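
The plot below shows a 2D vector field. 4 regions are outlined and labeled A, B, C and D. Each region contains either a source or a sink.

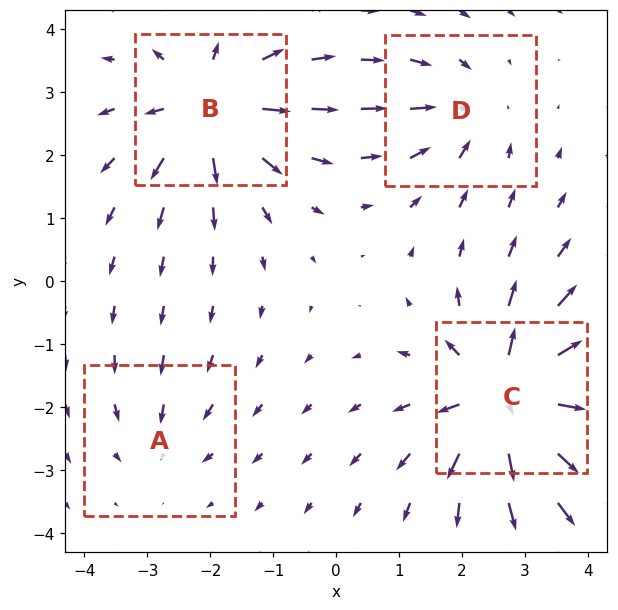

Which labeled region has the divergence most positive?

Divergence at each region's feature centre — A: about -2, B: about +6, C: about +8, D: about -4. Region C is most positive.

C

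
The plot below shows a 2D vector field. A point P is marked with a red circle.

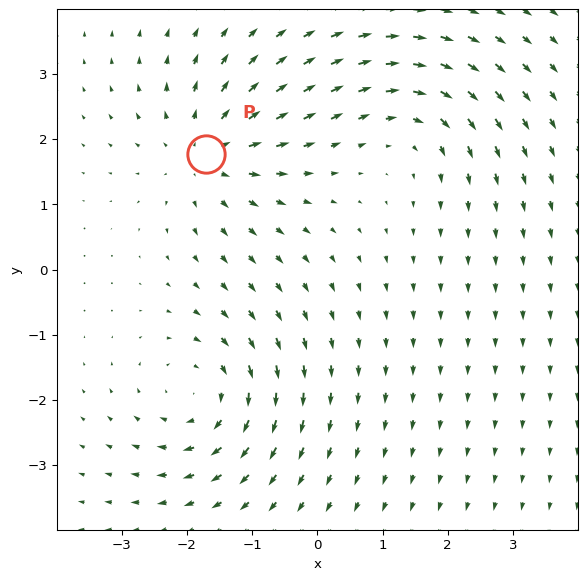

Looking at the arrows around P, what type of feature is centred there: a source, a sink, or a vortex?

source

At P (-1.7, 1.8) the arrows spread outward. Divergence about +4, curl ≈0 — positive divergence with near-zero curl is a source.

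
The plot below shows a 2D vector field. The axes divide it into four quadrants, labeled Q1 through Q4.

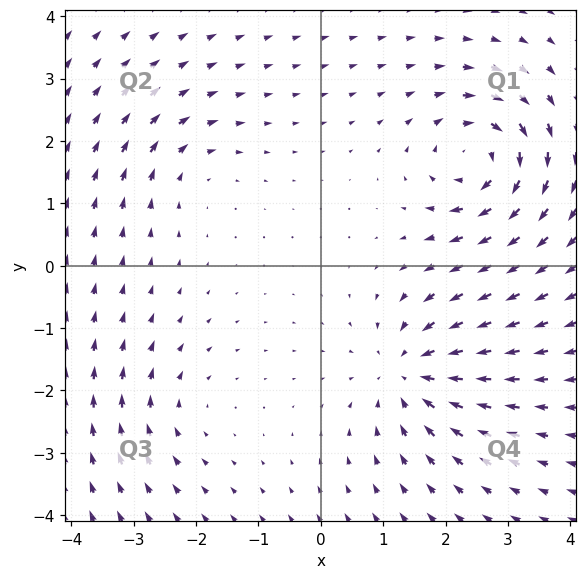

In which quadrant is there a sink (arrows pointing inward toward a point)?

Q4

The sink sits at approximately (1.4, -1.7), which lies in quadrant Q4. The divergence there is about -5, negative as expected for a sink.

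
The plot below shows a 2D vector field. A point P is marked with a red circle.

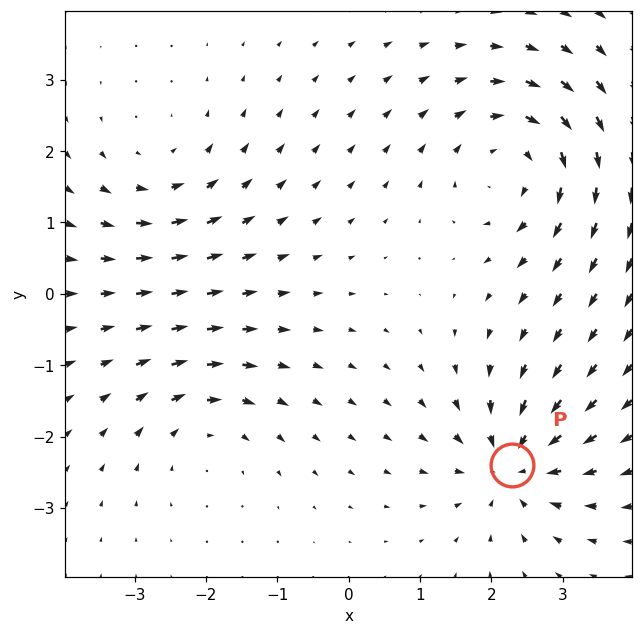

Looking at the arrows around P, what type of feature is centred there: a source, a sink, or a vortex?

sink

At P (2.3, -2.4) the arrows converge inward. Divergence about -5, curl ≈0 — negative divergence with near-zero curl is a sink.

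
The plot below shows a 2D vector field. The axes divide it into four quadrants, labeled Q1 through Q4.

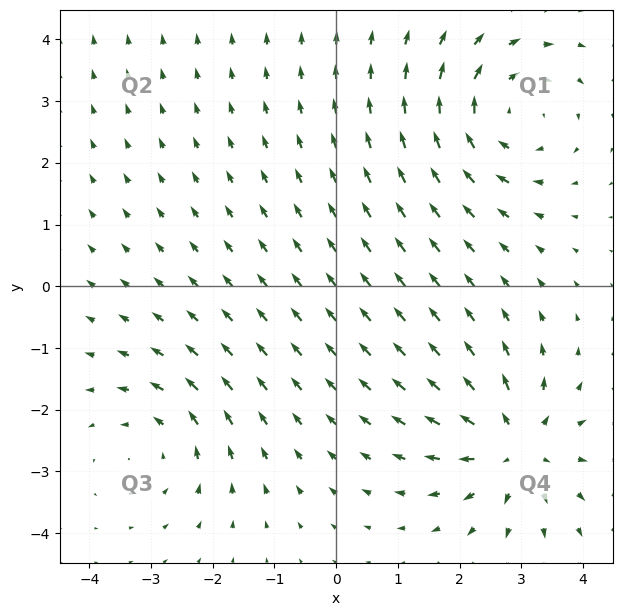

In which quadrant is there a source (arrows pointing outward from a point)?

The source sits at approximately (2.9, -2.6), which lies in quadrant Q4. The divergence there is about +5, positive as expected for a source.

Q4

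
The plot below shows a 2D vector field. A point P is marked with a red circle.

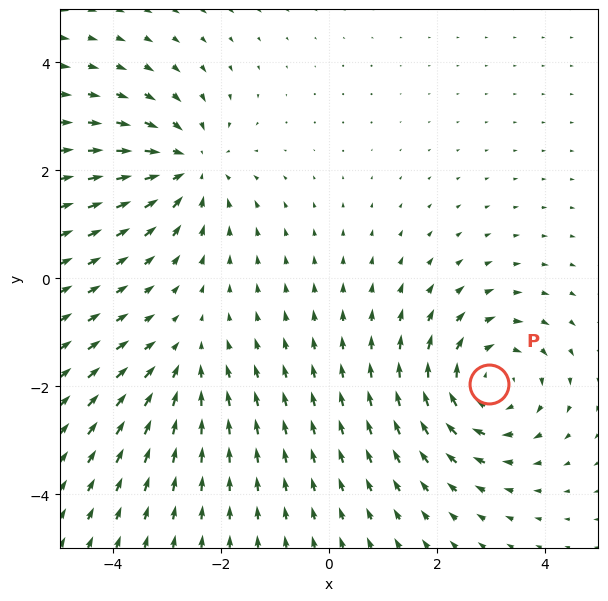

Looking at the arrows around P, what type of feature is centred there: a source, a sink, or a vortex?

vortex

At P (3.0, -2.0) the arrows circulate clockwise. Divergence ≈0, curl about -4 — near-zero divergence with nonzero curl is a vortex.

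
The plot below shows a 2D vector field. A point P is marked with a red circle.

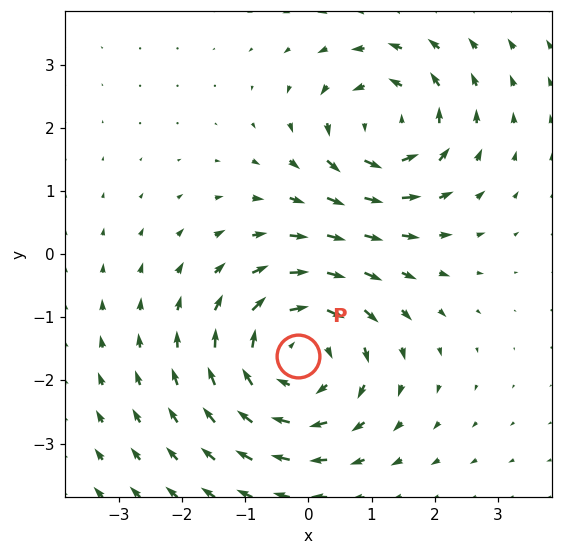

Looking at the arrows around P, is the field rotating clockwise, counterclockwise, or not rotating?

Near P at (-0.2, -1.6) the arrows circulate clockwise. The curl (z-component) there is about -3; negative curl means clockwise rotation.

clockwise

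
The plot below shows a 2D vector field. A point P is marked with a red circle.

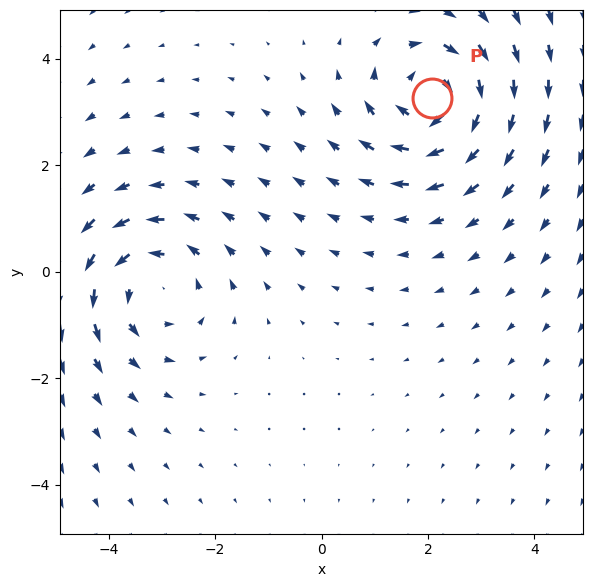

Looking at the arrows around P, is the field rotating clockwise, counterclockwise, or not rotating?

clockwise

Near P at (2.1, 3.3) the arrows circulate clockwise. The curl (z-component) there is about -4; negative curl means clockwise rotation.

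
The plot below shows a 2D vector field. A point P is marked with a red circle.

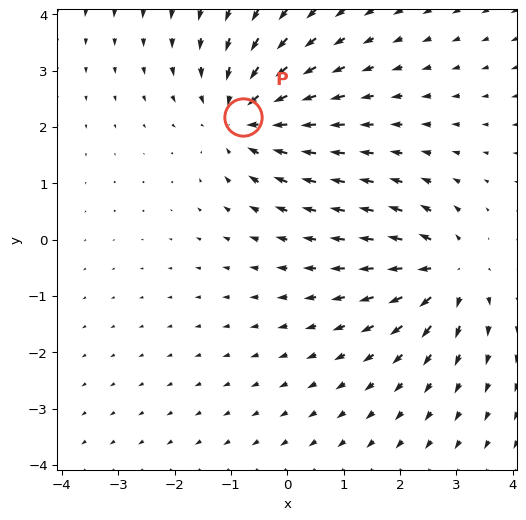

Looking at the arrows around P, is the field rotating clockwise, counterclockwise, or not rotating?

not rotating

Near P at (-0.8, 2.2) the arrows show no circulation. The curl there is ≈0.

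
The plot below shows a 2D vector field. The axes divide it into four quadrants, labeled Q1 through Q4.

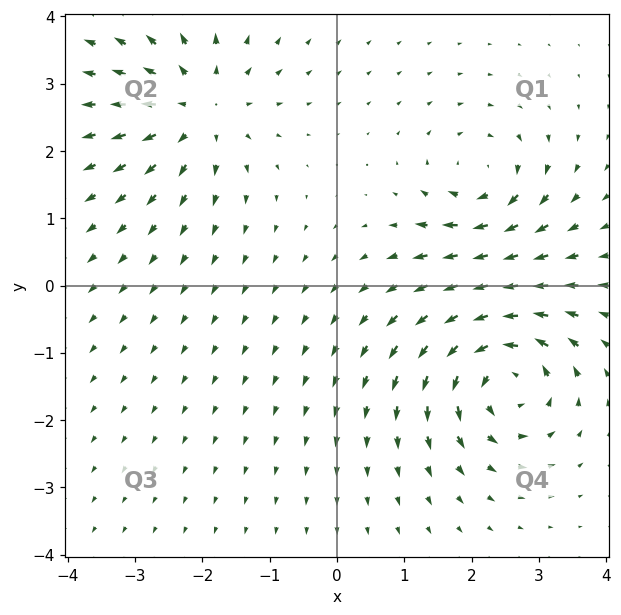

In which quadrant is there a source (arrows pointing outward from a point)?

The source sits at approximately (-2.1, 2.6), which lies in quadrant Q2. The divergence there is about +4, positive as expected for a source.

Q2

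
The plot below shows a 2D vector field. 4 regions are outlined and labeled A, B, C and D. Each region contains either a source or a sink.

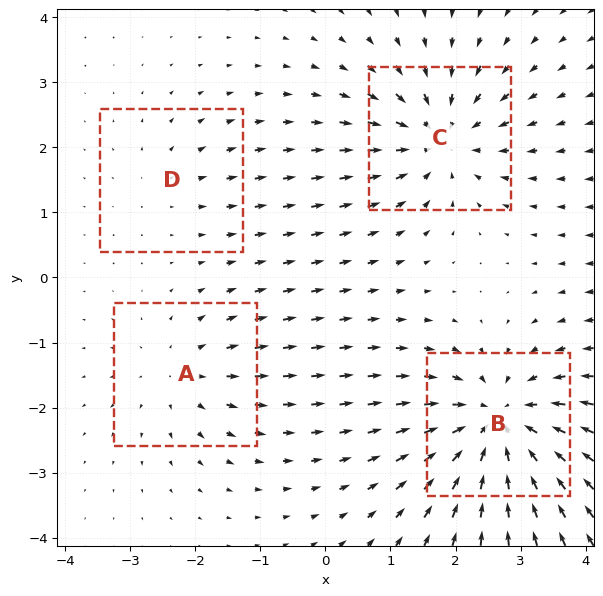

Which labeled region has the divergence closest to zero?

Divergence at each region's feature centre — A: about +3, B: about -7, C: about -5, D: about +2. Region D is closest to zero.

D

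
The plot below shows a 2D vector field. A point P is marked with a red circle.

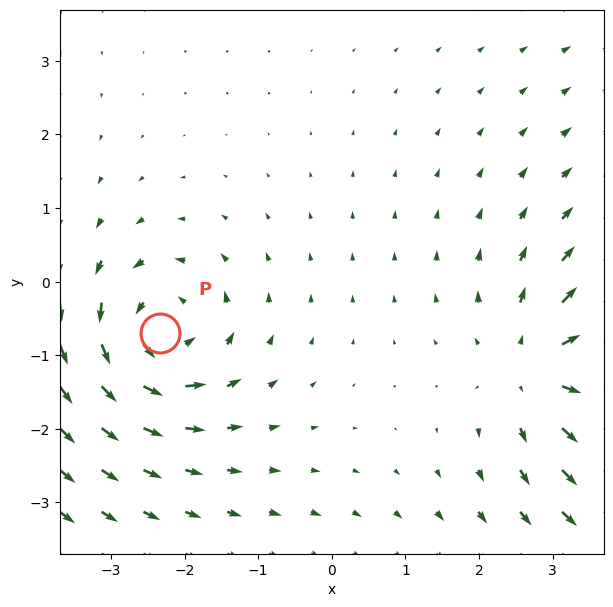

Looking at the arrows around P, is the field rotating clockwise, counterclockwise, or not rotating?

counterclockwise

Near P at (-2.3, -0.7) the arrows circulate counterclockwise. The curl (z-component) there is about +4; positive curl means counterclockwise rotation.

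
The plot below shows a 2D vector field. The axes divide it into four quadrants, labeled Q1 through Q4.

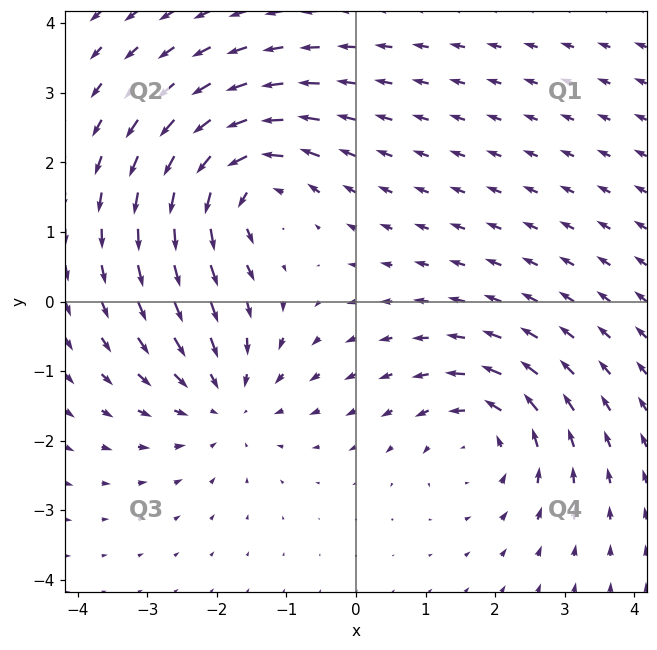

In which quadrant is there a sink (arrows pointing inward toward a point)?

Q3

The sink sits at approximately (-1.9, -1.4), which lies in quadrant Q3. The divergence there is about -3, negative as expected for a sink.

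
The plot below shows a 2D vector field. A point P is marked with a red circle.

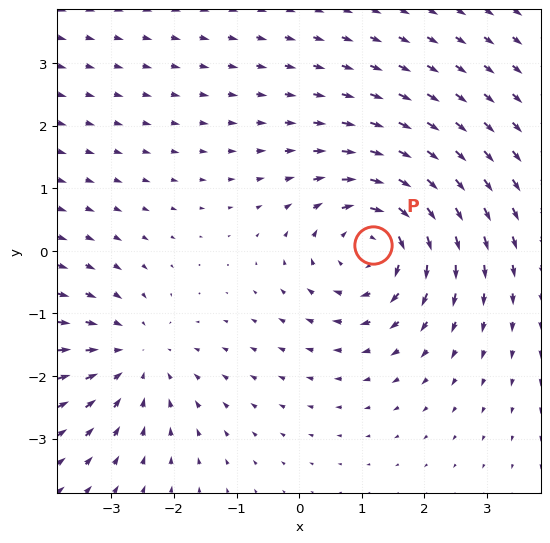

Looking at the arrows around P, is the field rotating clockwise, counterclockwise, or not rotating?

clockwise

Near P at (1.2, 0.1) the arrows circulate clockwise. The curl (z-component) there is about -4; negative curl means clockwise rotation.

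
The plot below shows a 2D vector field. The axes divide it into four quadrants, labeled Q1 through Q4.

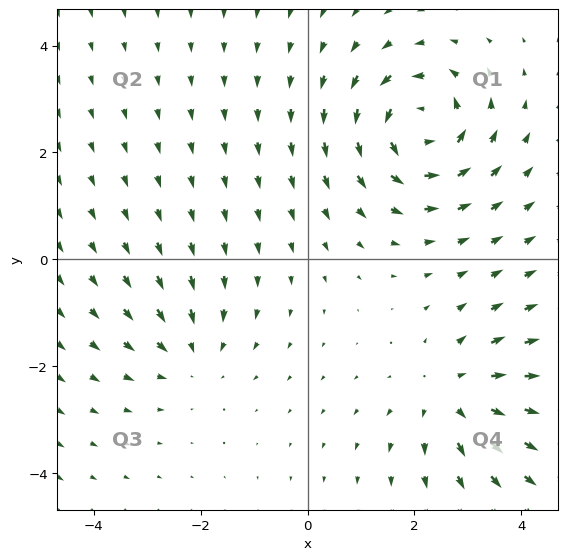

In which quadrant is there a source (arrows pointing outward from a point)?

The source sits at approximately (2.7, -2.5), which lies in quadrant Q4. The divergence there is about +3, positive as expected for a source.

Q4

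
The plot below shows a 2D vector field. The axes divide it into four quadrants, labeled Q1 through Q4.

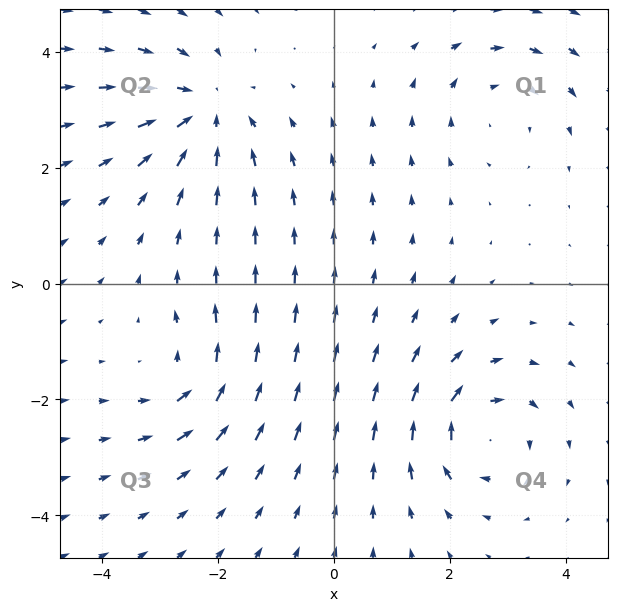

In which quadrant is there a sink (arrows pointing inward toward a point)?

The sink sits at approximately (-2.2, 3.0), which lies in quadrant Q2. The divergence there is about -5, negative as expected for a sink.

Q2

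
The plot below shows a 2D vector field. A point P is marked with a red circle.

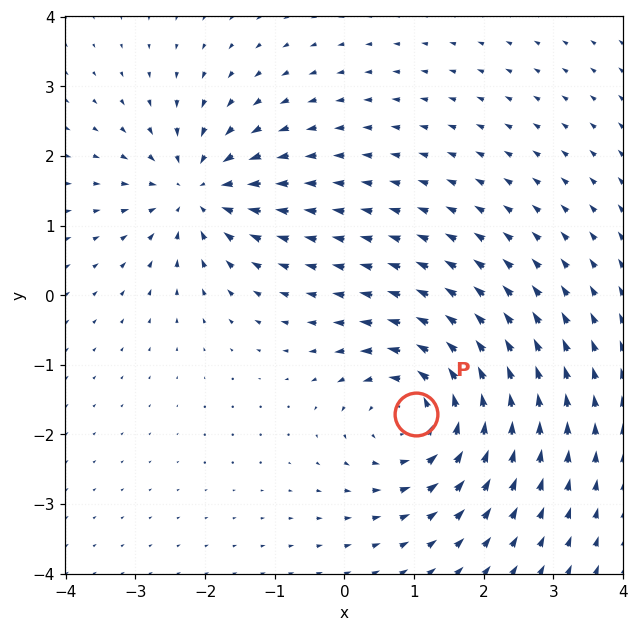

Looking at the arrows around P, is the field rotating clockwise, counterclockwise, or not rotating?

Near P at (1.0, -1.7) the arrows circulate counterclockwise. The curl (z-component) there is about +4; positive curl means counterclockwise rotation.

counterclockwise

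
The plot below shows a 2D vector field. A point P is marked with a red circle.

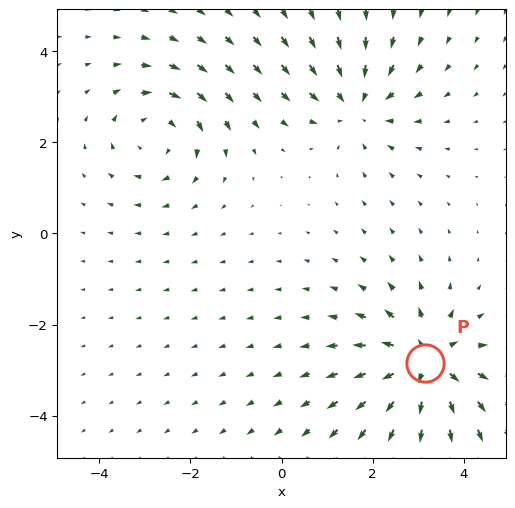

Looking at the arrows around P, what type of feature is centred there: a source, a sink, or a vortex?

At P (3.1, -2.8) the arrows spread outward. Divergence about +6, curl ≈0 — positive divergence with near-zero curl is a source.

source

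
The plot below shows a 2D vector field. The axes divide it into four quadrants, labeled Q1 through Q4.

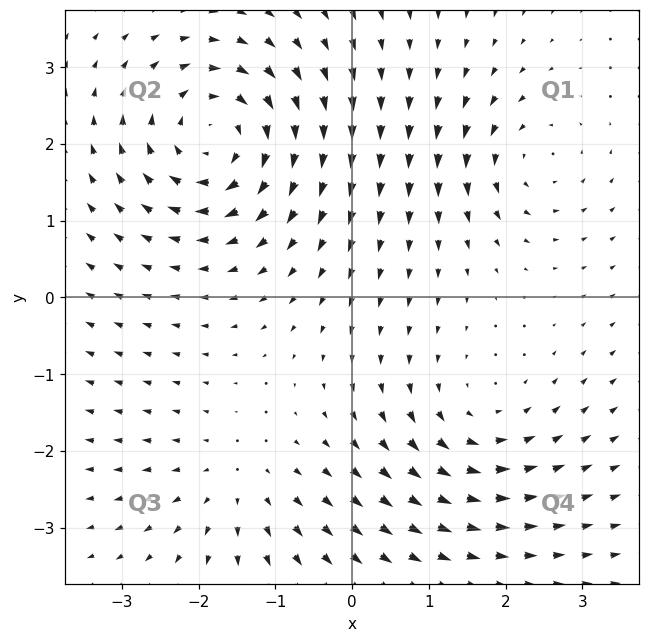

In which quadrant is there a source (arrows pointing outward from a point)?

Q3

The source sits at approximately (-1.5, -2.4), which lies in quadrant Q3. The divergence there is about +2, positive as expected for a source.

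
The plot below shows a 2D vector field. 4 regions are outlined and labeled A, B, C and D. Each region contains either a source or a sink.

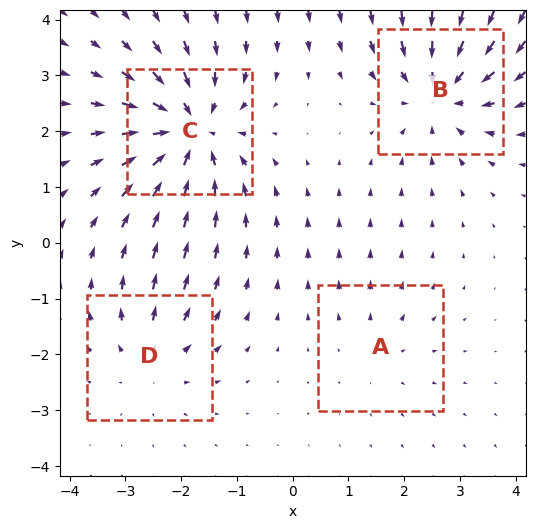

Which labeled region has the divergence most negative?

C

Divergence at each region's feature centre — A: about +2, B: about -6, C: about -7, D: about +4. Region C is most negative.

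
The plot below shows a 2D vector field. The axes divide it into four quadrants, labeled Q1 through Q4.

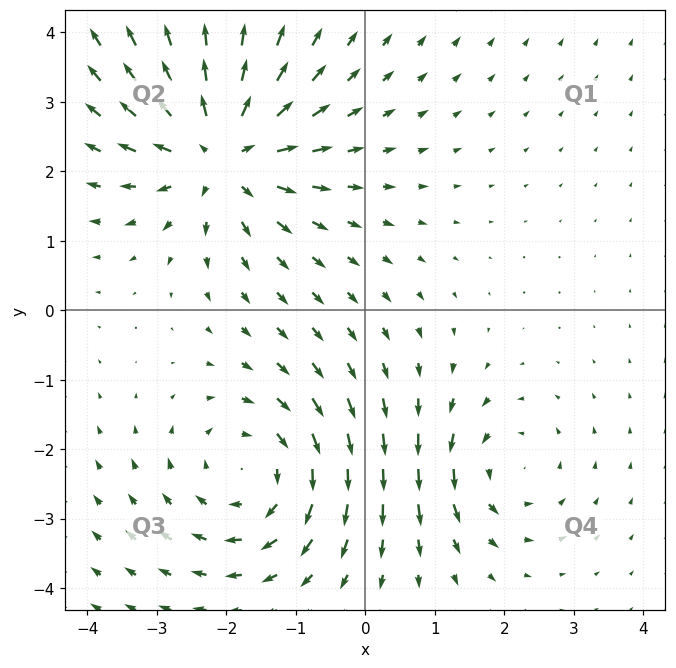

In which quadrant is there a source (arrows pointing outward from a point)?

The source sits at approximately (-2.1, 2.3), which lies in quadrant Q2. The divergence there is about +5, positive as expected for a source.

Q2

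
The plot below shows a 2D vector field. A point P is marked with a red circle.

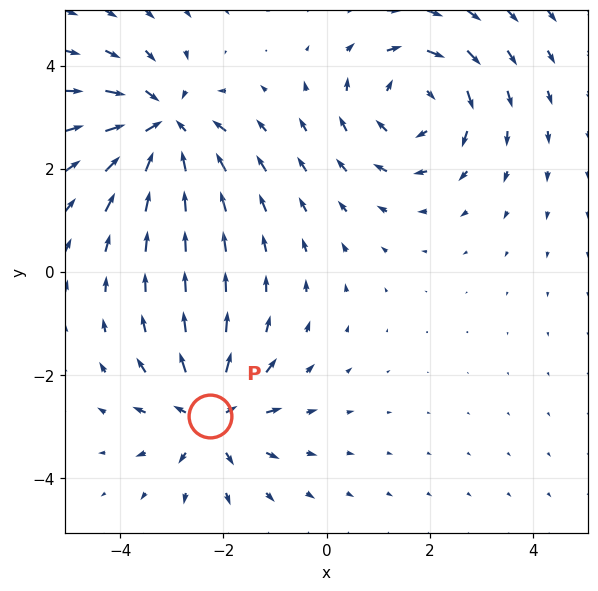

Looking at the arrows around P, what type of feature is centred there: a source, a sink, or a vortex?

source

At P (-2.3, -2.8) the arrows spread outward. Divergence about +5, curl ≈0 — positive divergence with near-zero curl is a source.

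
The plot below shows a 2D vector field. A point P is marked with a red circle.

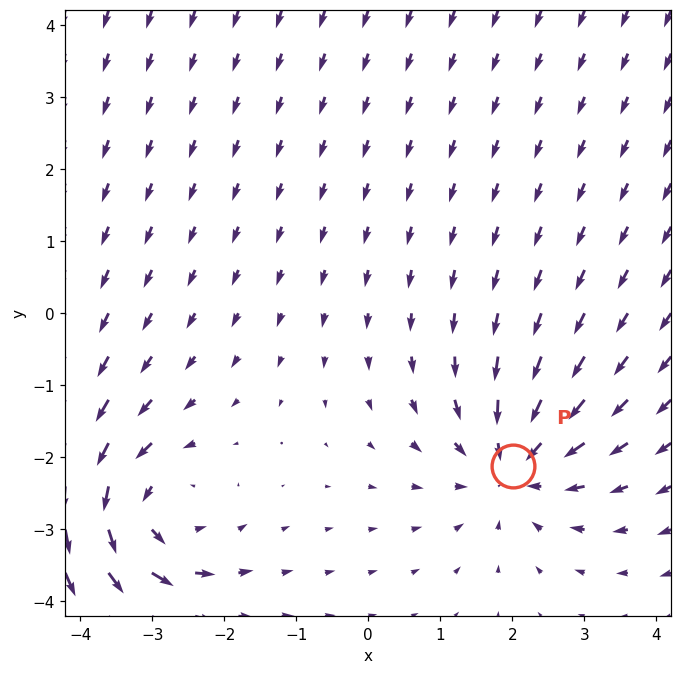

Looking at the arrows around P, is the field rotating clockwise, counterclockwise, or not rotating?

not rotating

Near P at (2.0, -2.1) the arrows show no circulation. The curl there is ≈0.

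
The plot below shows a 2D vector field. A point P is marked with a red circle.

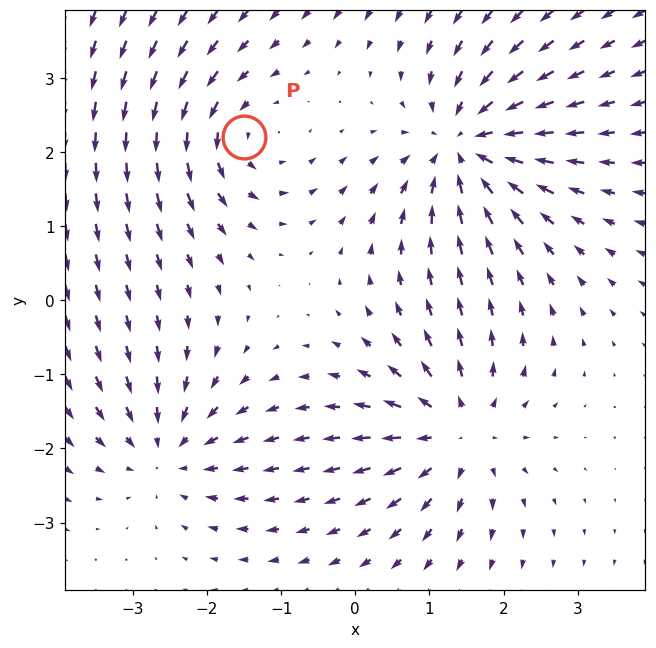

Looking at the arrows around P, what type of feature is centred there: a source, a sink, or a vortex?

At P (-1.5, 2.2) the arrows circulate counterclockwise. Divergence ≈0, curl about +3 — near-zero divergence with nonzero curl is a vortex.

vortex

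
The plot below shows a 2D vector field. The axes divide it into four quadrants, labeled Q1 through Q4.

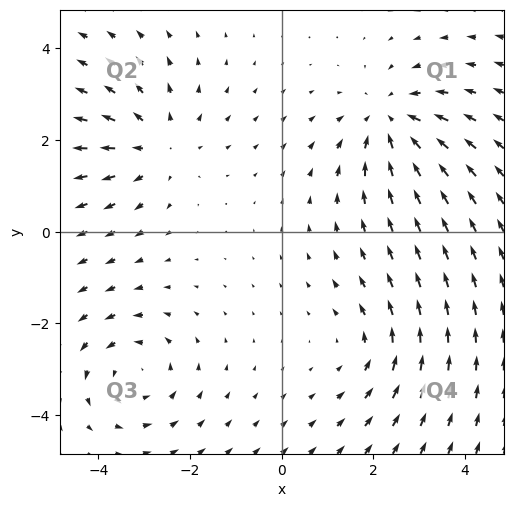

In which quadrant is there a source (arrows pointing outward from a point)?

The source sits at approximately (-2.7, 1.9), which lies in quadrant Q2. The divergence there is about +4, positive as expected for a source.

Q2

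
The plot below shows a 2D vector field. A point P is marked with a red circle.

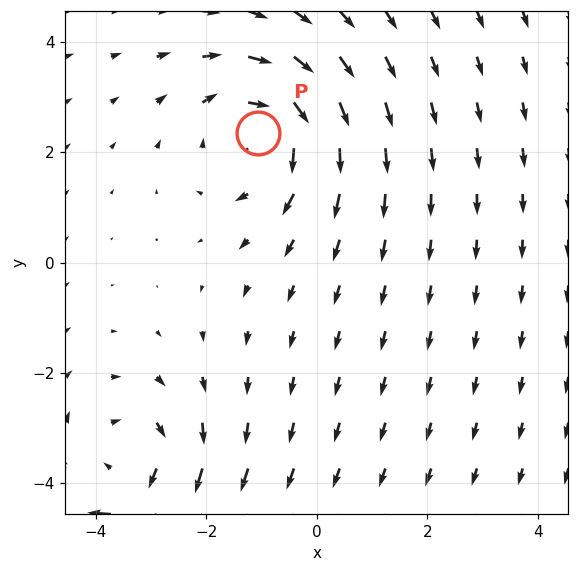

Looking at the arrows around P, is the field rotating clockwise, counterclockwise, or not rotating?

clockwise

Near P at (-1.1, 2.3) the arrows circulate clockwise. The curl (z-component) there is about -4; negative curl means clockwise rotation.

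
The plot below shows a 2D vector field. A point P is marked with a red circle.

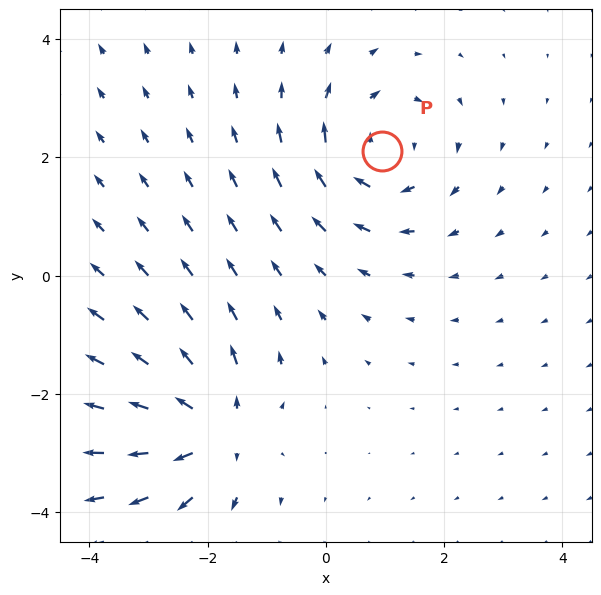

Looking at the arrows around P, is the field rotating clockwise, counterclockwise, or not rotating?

Near P at (1.0, 2.1) the arrows circulate clockwise. The curl (z-component) there is about -5; negative curl means clockwise rotation.

clockwise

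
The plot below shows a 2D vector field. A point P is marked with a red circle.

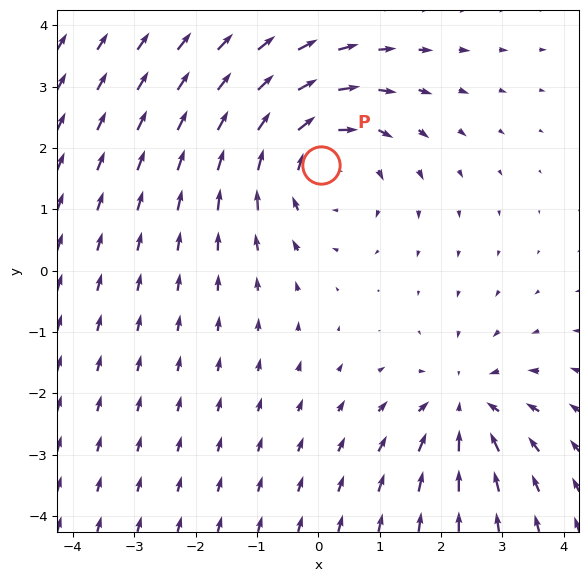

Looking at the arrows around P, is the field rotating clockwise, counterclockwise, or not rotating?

clockwise

Near P at (0.0, 1.7) the arrows circulate clockwise. The curl (z-component) there is about -3; negative curl means clockwise rotation.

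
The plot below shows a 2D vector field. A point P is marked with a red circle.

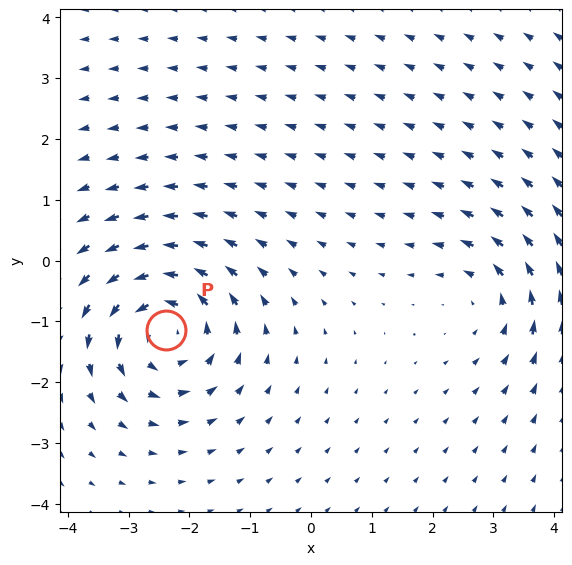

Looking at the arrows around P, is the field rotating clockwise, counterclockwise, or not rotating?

counterclockwise

Near P at (-2.4, -1.1) the arrows circulate counterclockwise. The curl (z-component) there is about +5; positive curl means counterclockwise rotation.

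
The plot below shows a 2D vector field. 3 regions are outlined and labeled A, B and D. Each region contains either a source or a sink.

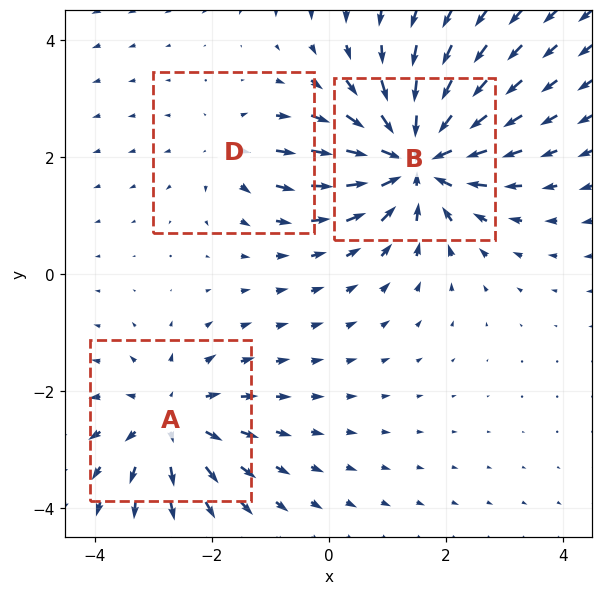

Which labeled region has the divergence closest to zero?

D

Divergence at each region's feature centre — A: about +4, B: about -6, D: about +2. Region D is closest to zero.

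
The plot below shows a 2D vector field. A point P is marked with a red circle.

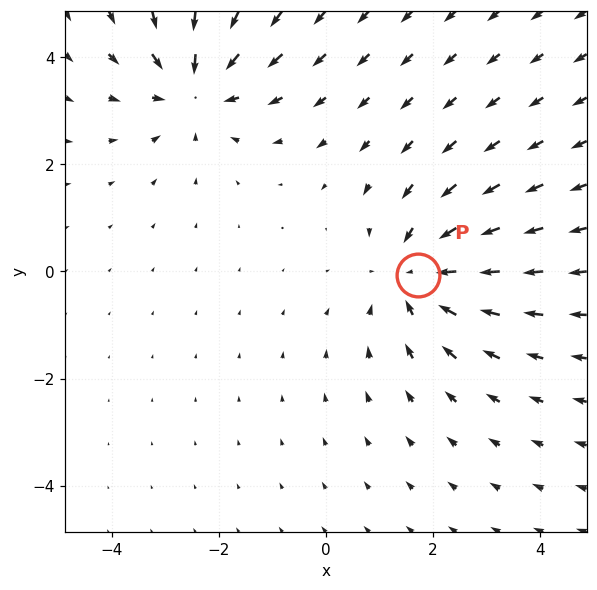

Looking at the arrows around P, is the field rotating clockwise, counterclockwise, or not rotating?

not rotating

Near P at (1.7, -0.1) the arrows show no circulation. The curl there is ≈0.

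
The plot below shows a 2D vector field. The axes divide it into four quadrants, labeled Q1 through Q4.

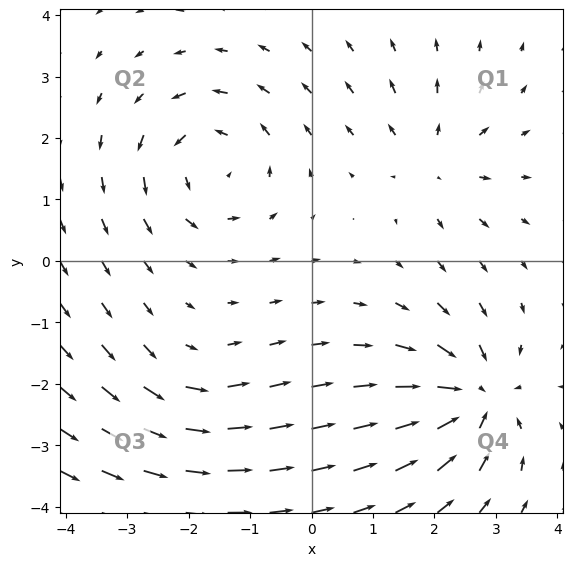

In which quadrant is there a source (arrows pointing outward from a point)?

Q1

The source sits at approximately (2.0, 1.6), which lies in quadrant Q1. The divergence there is about +3, positive as expected for a source.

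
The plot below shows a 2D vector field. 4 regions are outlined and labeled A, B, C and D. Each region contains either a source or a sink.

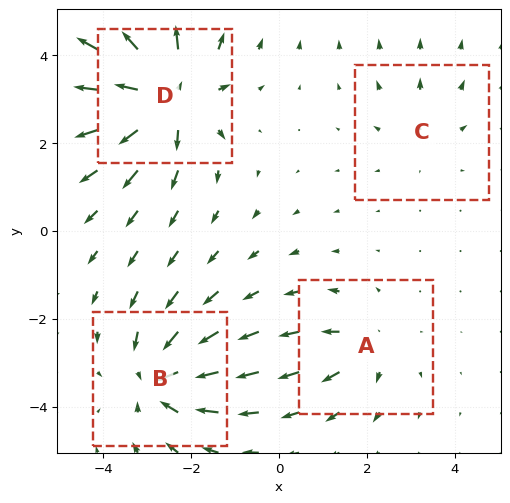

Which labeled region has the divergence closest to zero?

Divergence at each region's feature centre — A: about +3, B: about -5, C: about +2, D: about +7. Region C is closest to zero.

C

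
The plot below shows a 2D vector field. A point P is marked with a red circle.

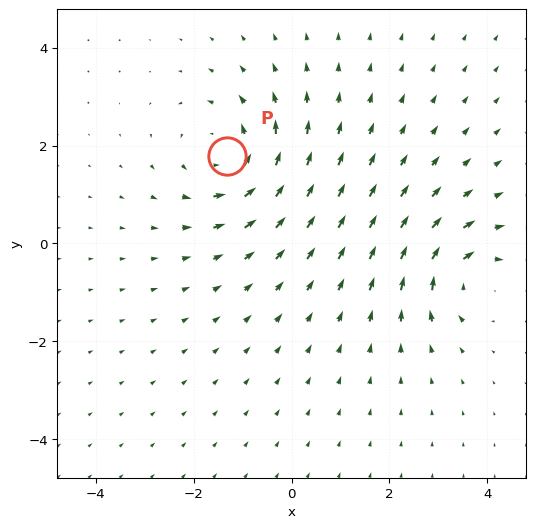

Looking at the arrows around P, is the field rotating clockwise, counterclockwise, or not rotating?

counterclockwise

Near P at (-1.3, 1.8) the arrows circulate counterclockwise. The curl (z-component) there is about +3; positive curl means counterclockwise rotation.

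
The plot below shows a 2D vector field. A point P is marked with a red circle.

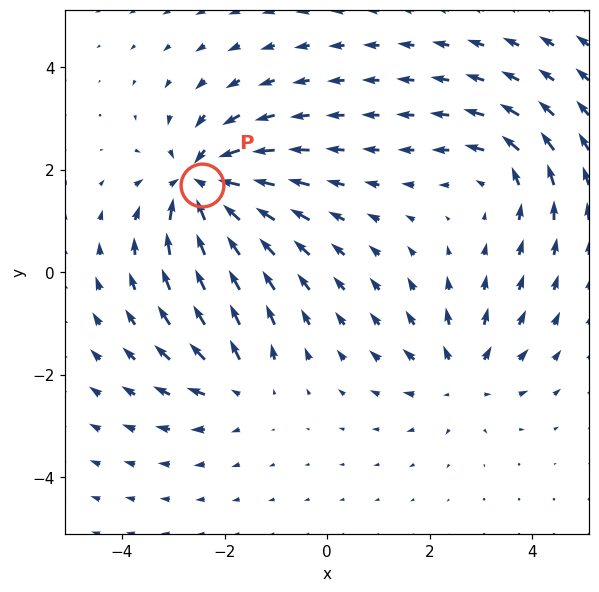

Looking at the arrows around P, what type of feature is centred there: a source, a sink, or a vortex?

At P (-2.4, 1.7) the arrows converge inward. Divergence about -6, curl ≈0 — negative divergence with near-zero curl is a sink.

sink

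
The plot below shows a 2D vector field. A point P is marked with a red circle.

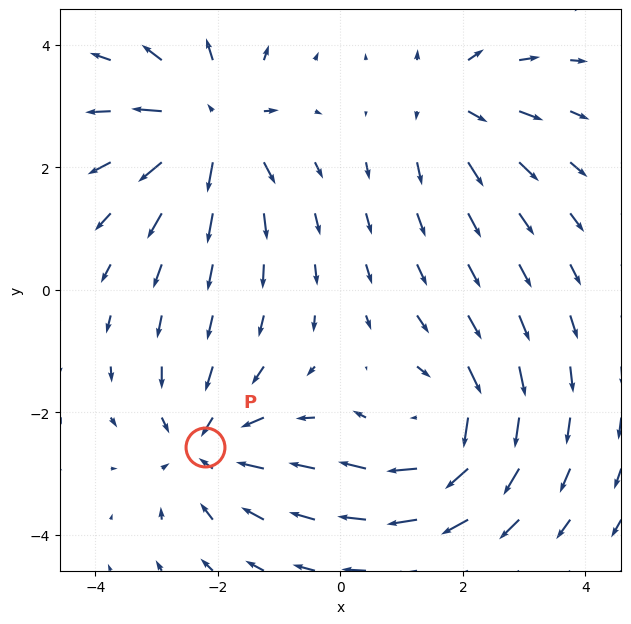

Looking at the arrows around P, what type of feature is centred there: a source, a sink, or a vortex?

sink

At P (-2.2, -2.6) the arrows converge inward. Divergence about -5, curl ≈0 — negative divergence with near-zero curl is a sink.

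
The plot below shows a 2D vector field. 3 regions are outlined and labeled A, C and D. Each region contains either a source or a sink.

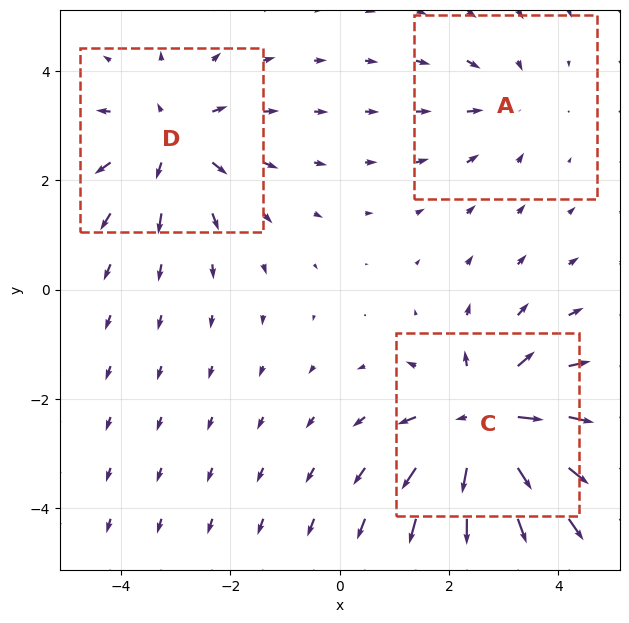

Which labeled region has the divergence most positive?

C

Divergence at each region's feature centre — A: about -2, C: about +5, D: about +3. Region C is most positive.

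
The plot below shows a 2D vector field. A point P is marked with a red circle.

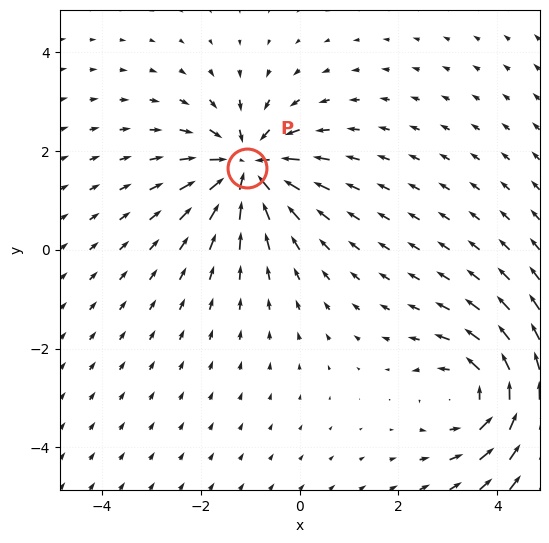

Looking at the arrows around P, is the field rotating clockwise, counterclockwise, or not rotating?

not rotating

Near P at (-1.1, 1.7) the arrows show no circulation. The curl there is ≈0.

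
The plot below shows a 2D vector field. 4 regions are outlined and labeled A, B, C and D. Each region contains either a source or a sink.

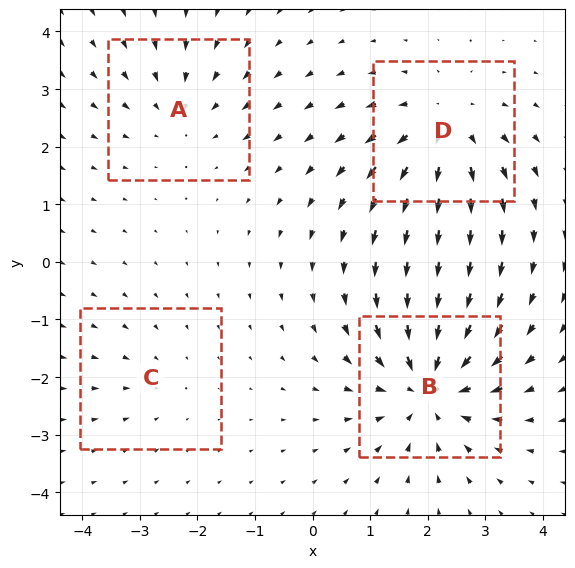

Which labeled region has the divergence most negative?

Divergence at each region's feature centre — A: about -3, B: about -6, C: about -2, D: about +5. Region B is most negative.

B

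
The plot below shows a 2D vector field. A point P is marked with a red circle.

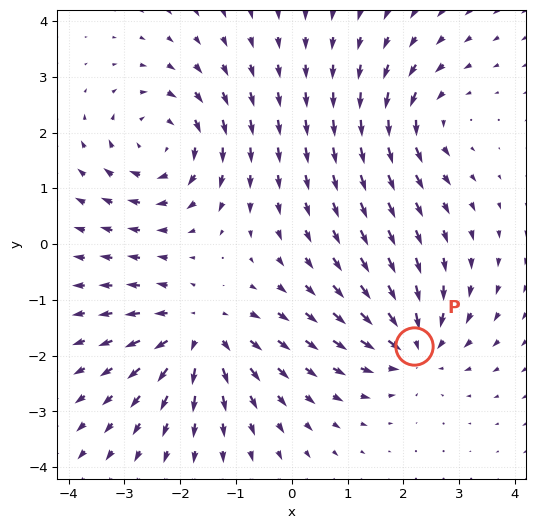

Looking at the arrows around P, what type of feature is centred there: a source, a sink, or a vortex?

At P (2.2, -1.8) the arrows converge inward. Divergence about -5, curl ≈0 — negative divergence with near-zero curl is a sink.

sink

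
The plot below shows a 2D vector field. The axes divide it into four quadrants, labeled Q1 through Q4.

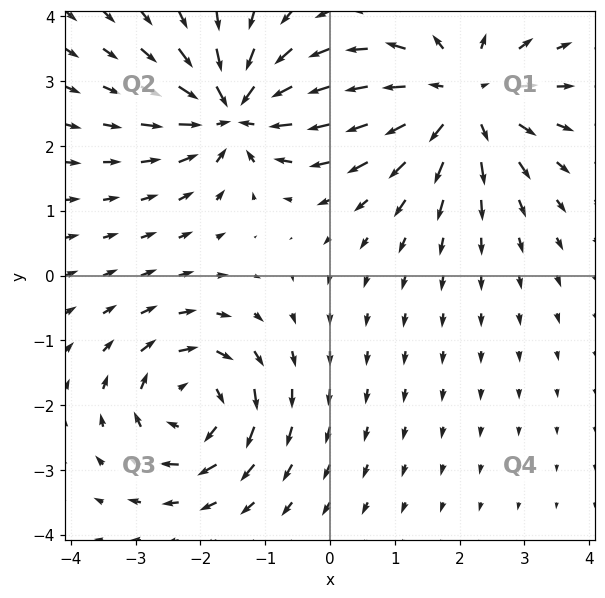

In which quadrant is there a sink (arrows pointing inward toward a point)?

Q2

The sink sits at approximately (-1.5, 2.5), which lies in quadrant Q2. The divergence there is about -6, negative as expected for a sink.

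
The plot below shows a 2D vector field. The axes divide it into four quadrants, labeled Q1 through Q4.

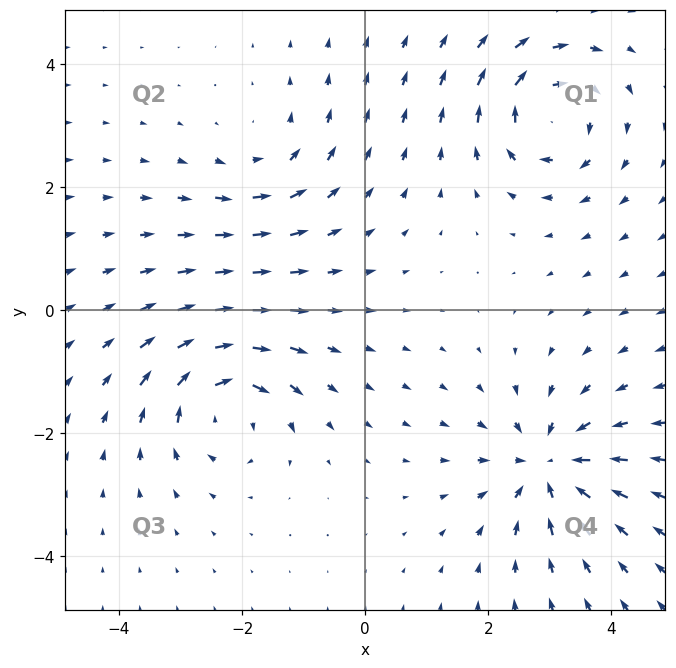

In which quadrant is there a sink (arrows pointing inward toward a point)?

The sink sits at approximately (3.0, -2.5), which lies in quadrant Q4. The divergence there is about -6, negative as expected for a sink.

Q4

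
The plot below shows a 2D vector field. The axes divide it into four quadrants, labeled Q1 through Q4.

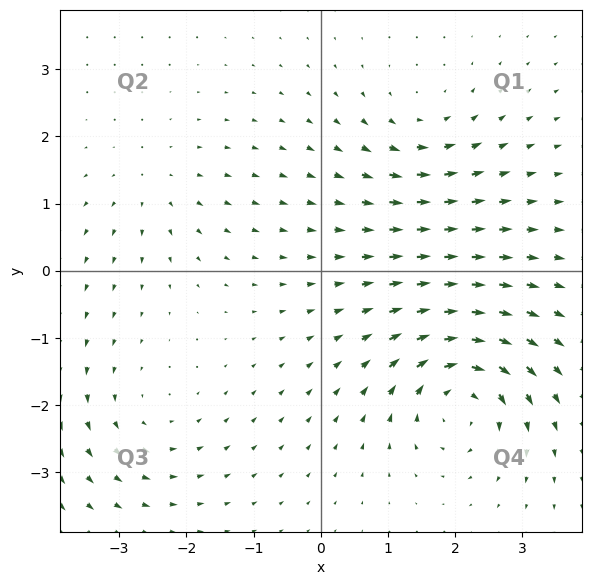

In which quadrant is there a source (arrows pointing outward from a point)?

The source sits at approximately (-2.5, 1.3), which lies in quadrant Q2. The divergence there is about +3, positive as expected for a source.

Q2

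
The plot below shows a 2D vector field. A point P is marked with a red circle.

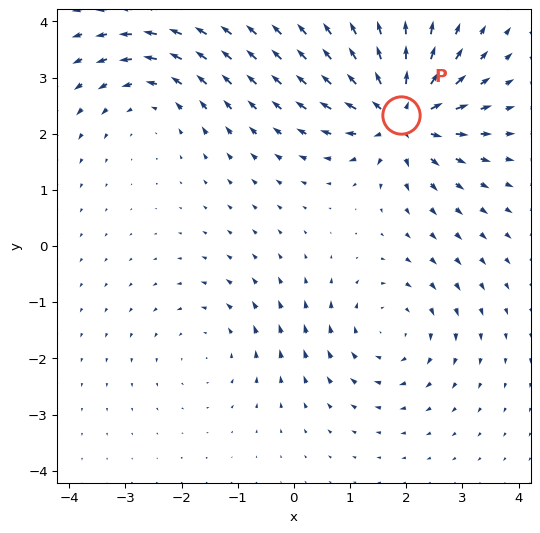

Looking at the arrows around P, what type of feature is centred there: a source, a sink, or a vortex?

At P (1.9, 2.3) the arrows spread outward. Divergence about +7, curl ≈0 — positive divergence with near-zero curl is a source.

source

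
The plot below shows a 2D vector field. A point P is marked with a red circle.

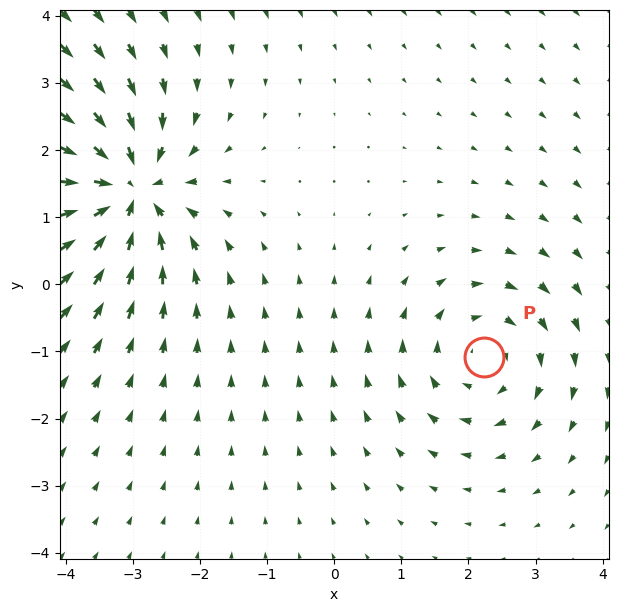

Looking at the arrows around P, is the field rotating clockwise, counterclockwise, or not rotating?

clockwise

Near P at (2.2, -1.1) the arrows circulate clockwise. The curl (z-component) there is about -3; negative curl means clockwise rotation.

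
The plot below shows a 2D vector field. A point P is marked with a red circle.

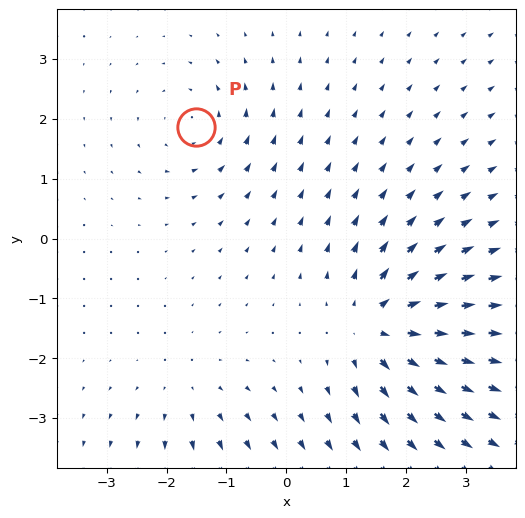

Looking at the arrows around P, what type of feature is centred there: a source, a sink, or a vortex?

At P (-1.5, 1.9) the arrows circulate counterclockwise. Divergence ≈0, curl about +3 — near-zero divergence with nonzero curl is a vortex.

vortex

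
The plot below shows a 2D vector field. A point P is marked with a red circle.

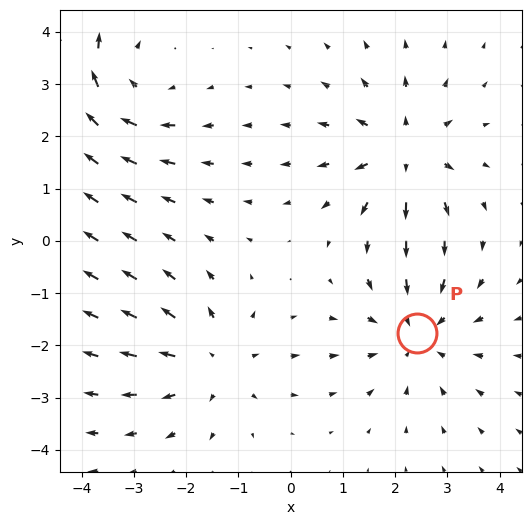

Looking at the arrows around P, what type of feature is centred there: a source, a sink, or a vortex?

sink

At P (2.4, -1.8) the arrows converge inward. Divergence about -3, curl ≈0 — negative divergence with near-zero curl is a sink.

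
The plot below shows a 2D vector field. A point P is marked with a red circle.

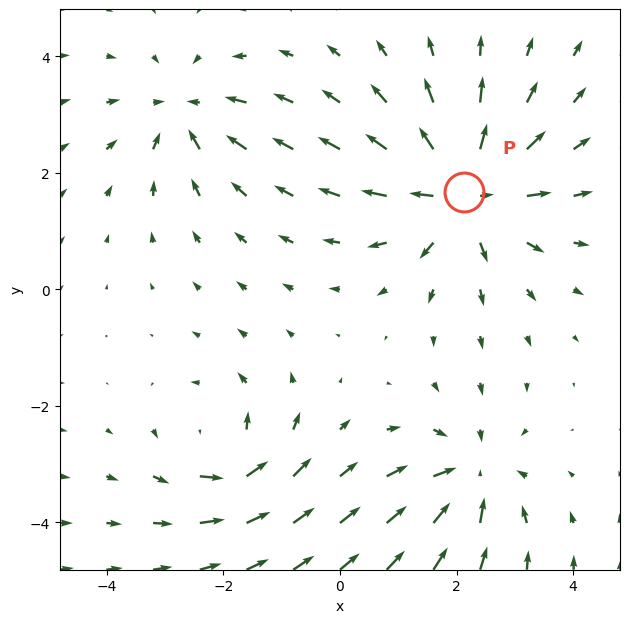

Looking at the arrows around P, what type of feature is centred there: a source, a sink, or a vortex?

At P (2.1, 1.7) the arrows spread outward. Divergence about +6, curl ≈0 — positive divergence with near-zero curl is a source.

source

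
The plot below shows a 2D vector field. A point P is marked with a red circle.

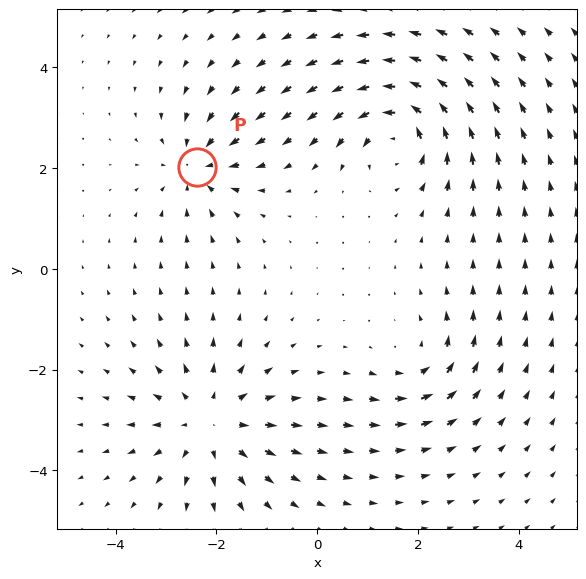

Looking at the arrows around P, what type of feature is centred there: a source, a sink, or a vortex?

At P (-2.4, 2.0) the arrows converge inward. Divergence about -4, curl ≈0 — negative divergence with near-zero curl is a sink.

sink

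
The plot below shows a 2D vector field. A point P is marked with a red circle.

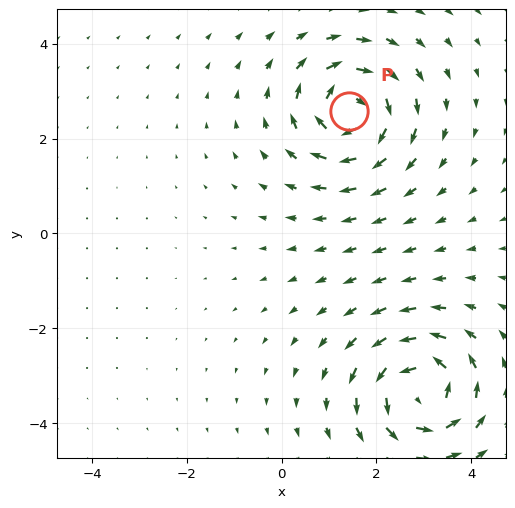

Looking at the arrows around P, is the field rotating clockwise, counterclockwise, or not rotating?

Near P at (1.4, 2.6) the arrows circulate clockwise. The curl (z-component) there is about -7; negative curl means clockwise rotation.

clockwise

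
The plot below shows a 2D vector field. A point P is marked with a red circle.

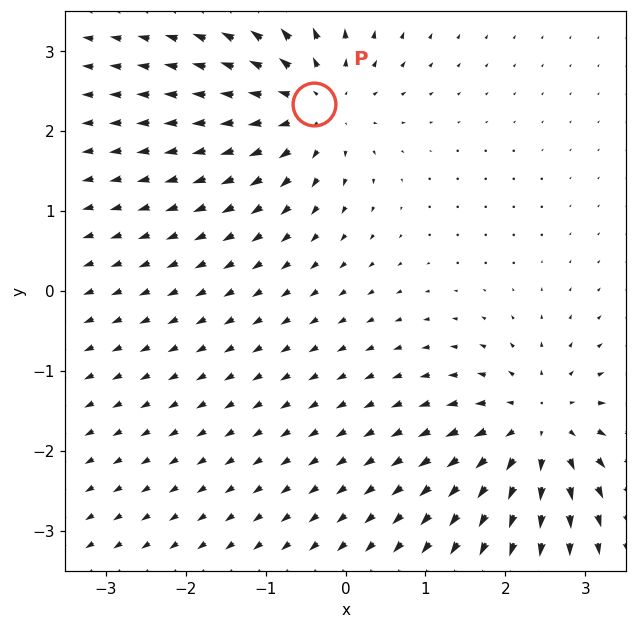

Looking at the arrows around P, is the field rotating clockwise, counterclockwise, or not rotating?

Near P at (-0.4, 2.3) the arrows show no circulation. The curl there is ≈0.

not rotating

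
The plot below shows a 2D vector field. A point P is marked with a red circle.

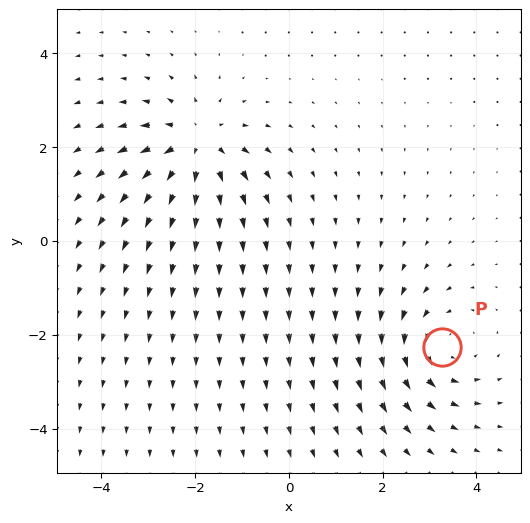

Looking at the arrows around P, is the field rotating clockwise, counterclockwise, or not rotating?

counterclockwise

Near P at (3.3, -2.3) the arrows circulate counterclockwise. The curl (z-component) there is about +4; positive curl means counterclockwise rotation.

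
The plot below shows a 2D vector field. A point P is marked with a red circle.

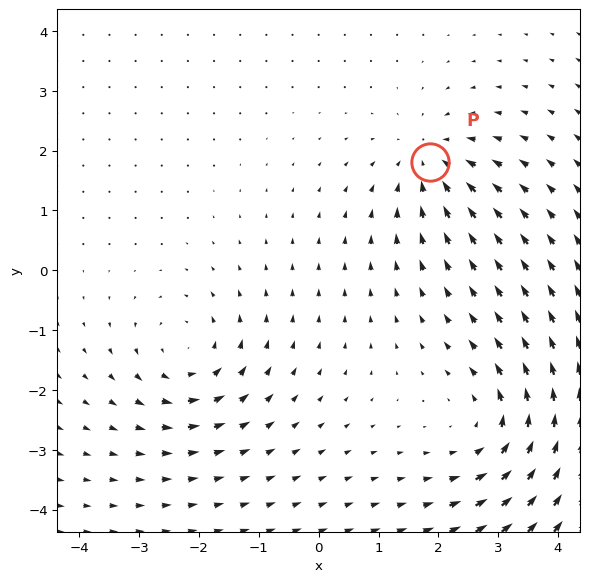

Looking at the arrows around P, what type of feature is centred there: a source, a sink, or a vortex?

sink

At P (1.9, 1.8) the arrows converge inward. Divergence about -4, curl ≈0 — negative divergence with near-zero curl is a sink.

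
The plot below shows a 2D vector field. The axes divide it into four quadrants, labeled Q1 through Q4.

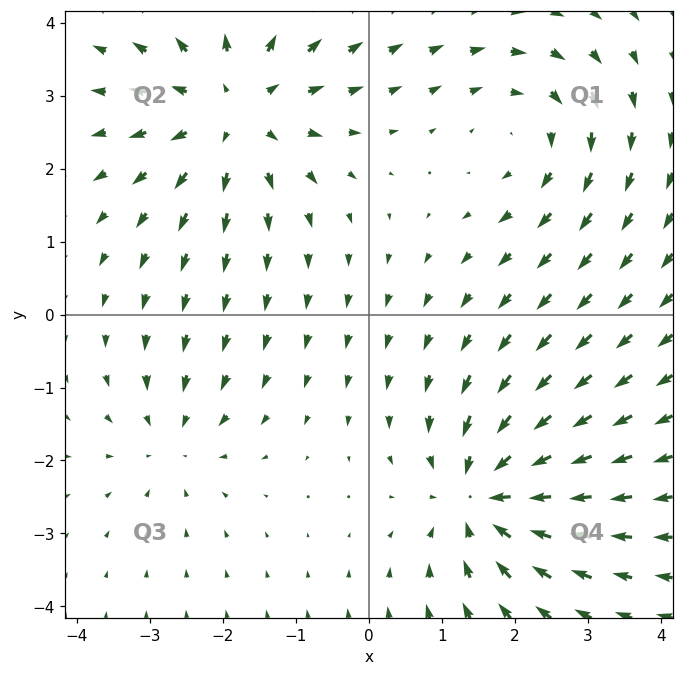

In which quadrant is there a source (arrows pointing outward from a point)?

Q2

The source sits at approximately (-1.8, 2.8), which lies in quadrant Q2. The divergence there is about +4, positive as expected for a source.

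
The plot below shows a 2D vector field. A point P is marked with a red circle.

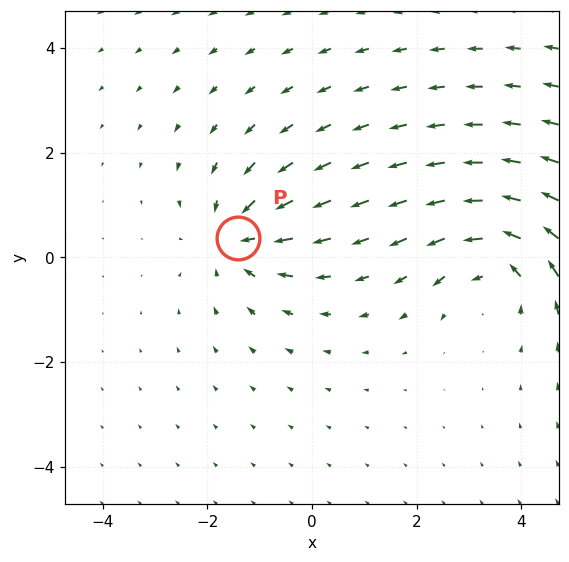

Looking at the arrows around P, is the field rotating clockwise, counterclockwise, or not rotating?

Near P at (-1.4, 0.4) the arrows show no circulation. The curl there is ≈0.

not rotating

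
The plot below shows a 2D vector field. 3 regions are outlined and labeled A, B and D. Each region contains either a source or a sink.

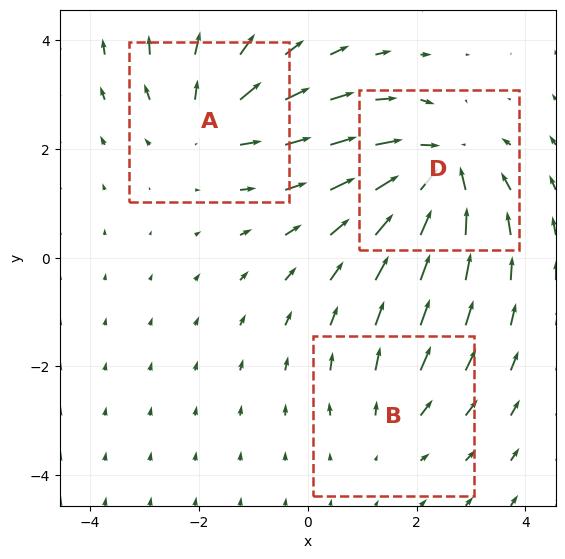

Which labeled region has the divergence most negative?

Divergence at each region's feature centre — A: about +3, B: about +2, D: about -4. Region D is most negative.

D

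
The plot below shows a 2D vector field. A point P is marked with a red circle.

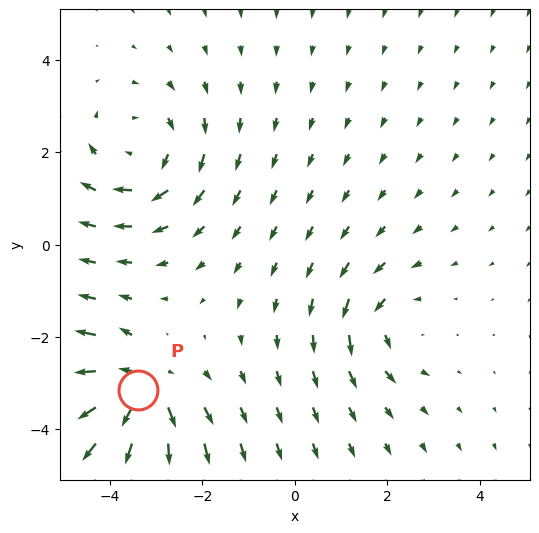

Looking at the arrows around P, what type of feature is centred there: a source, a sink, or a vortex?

At P (-3.4, -3.1) the arrows spread outward. Divergence about +5, curl ≈0 — positive divergence with near-zero curl is a source.

source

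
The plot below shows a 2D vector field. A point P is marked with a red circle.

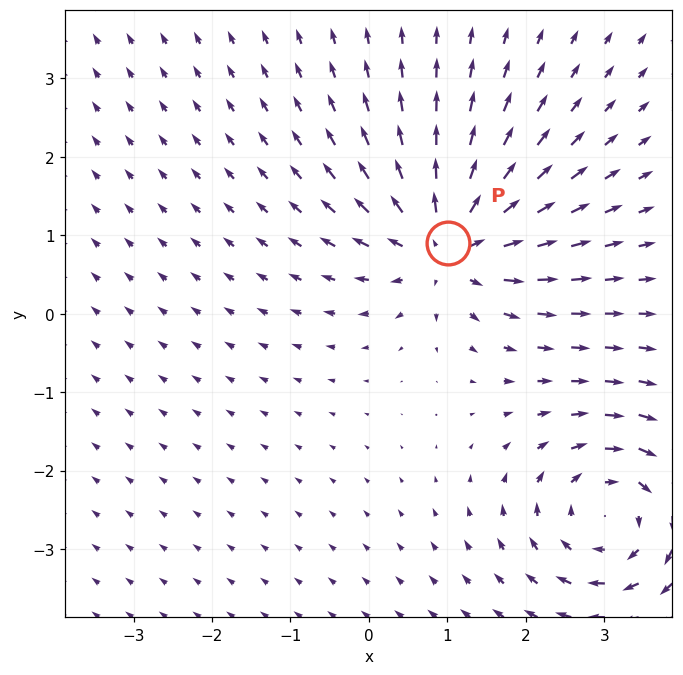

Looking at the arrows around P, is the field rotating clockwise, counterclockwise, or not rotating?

Near P at (1.0, 0.9) the arrows show no circulation. The curl there is ≈0.

not rotating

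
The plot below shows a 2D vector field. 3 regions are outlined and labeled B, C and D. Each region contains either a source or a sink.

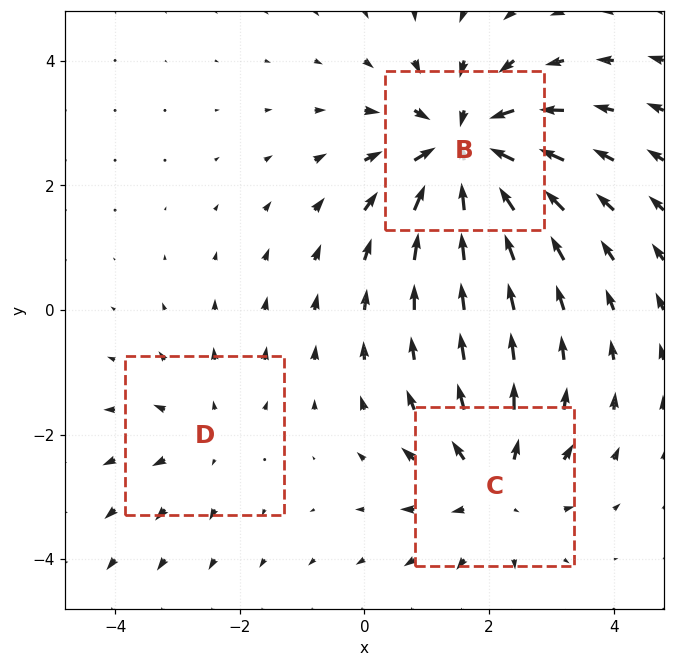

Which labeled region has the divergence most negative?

B

Divergence at each region's feature centre — B: about -5, C: about +3, D: about +2. Region B is most negative.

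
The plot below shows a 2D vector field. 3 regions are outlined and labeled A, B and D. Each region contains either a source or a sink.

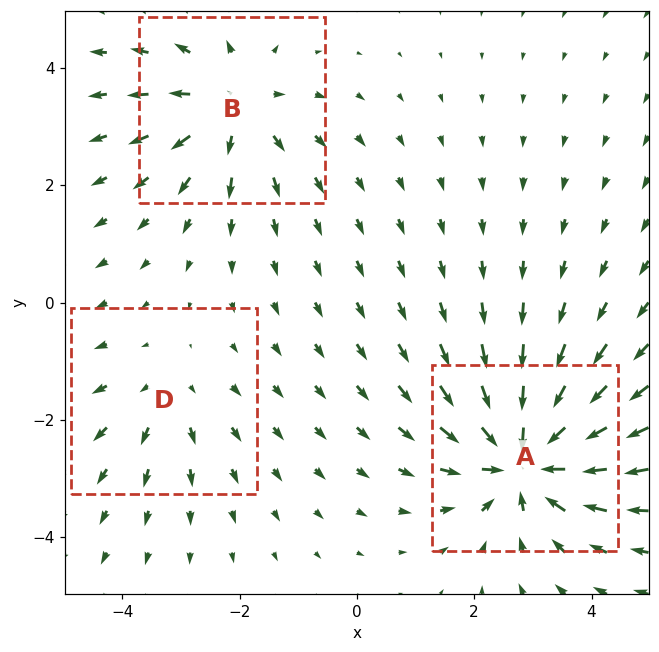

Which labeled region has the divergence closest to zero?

Divergence at each region's feature centre — A: about -5, B: about +4, D: about +2. Region D is closest to zero.

D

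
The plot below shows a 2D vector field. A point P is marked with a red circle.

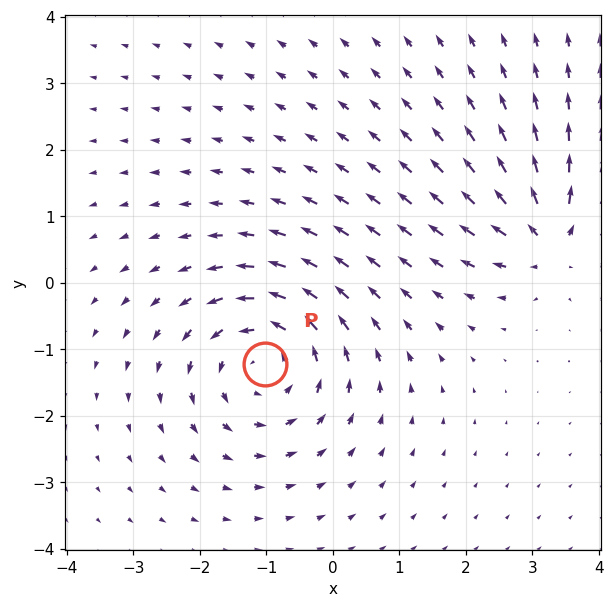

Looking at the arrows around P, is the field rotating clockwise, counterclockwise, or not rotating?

counterclockwise

Near P at (-1.0, -1.2) the arrows circulate counterclockwise. The curl (z-component) there is about +4; positive curl means counterclockwise rotation.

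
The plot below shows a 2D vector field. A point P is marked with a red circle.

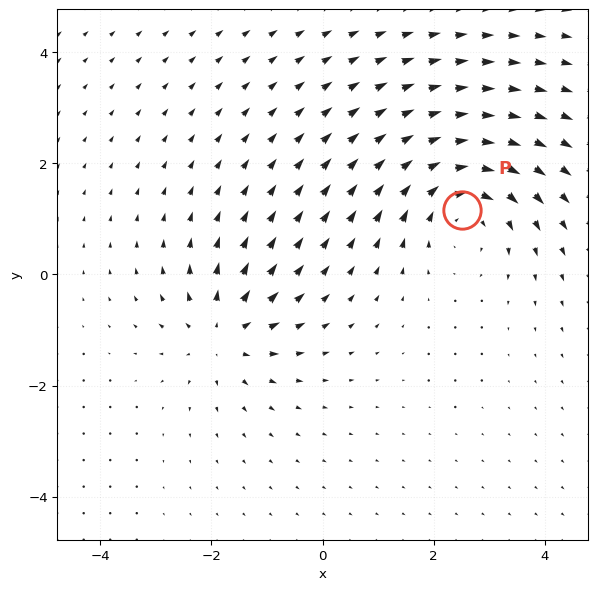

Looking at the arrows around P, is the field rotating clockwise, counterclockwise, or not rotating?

Near P at (2.5, 1.2) the arrows circulate clockwise. The curl (z-component) there is about -3; negative curl means clockwise rotation.

clockwise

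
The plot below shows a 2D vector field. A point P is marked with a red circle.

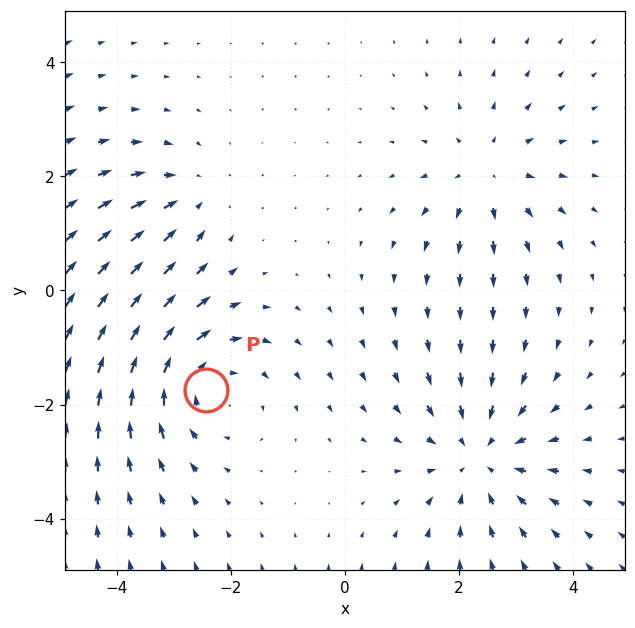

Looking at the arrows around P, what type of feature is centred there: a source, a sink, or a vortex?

At P (-2.4, -1.7) the arrows circulate clockwise. Divergence ≈0, curl about -4 — near-zero divergence with nonzero curl is a vortex.

vortex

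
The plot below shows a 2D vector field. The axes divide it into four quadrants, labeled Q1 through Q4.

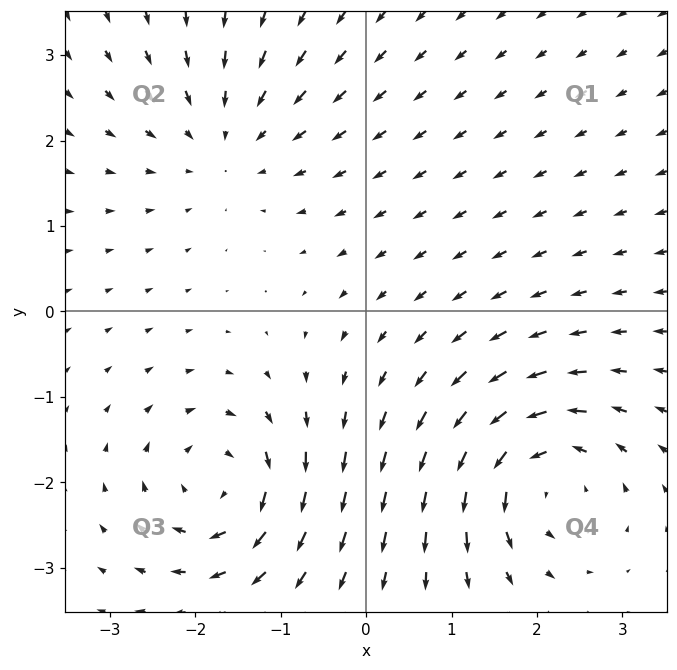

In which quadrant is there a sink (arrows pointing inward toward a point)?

The sink sits at approximately (-1.6, 2.0), which lies in quadrant Q2. The divergence there is about -4, negative as expected for a sink.

Q2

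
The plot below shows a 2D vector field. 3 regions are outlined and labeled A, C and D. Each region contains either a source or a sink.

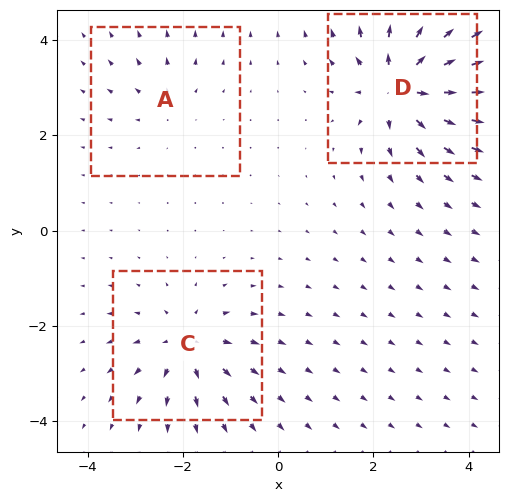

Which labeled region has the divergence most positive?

Divergence at each region's feature centre — A: about +2, C: about +4, D: about +7. Region D is most positive.

D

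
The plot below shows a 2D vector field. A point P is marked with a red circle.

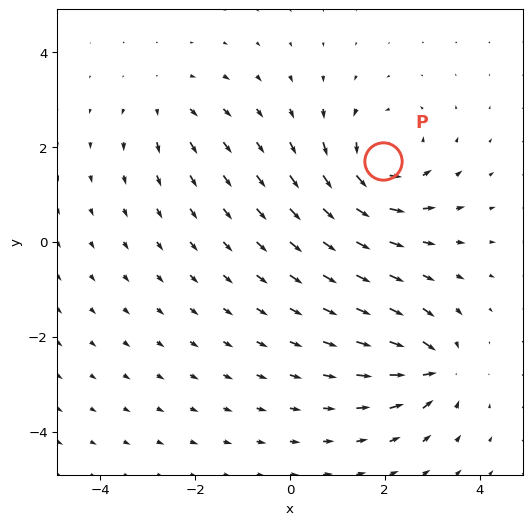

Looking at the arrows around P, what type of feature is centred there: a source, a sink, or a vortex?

vortex

At P (2.0, 1.7) the arrows circulate counterclockwise. Divergence ≈0, curl about +5 — near-zero divergence with nonzero curl is a vortex.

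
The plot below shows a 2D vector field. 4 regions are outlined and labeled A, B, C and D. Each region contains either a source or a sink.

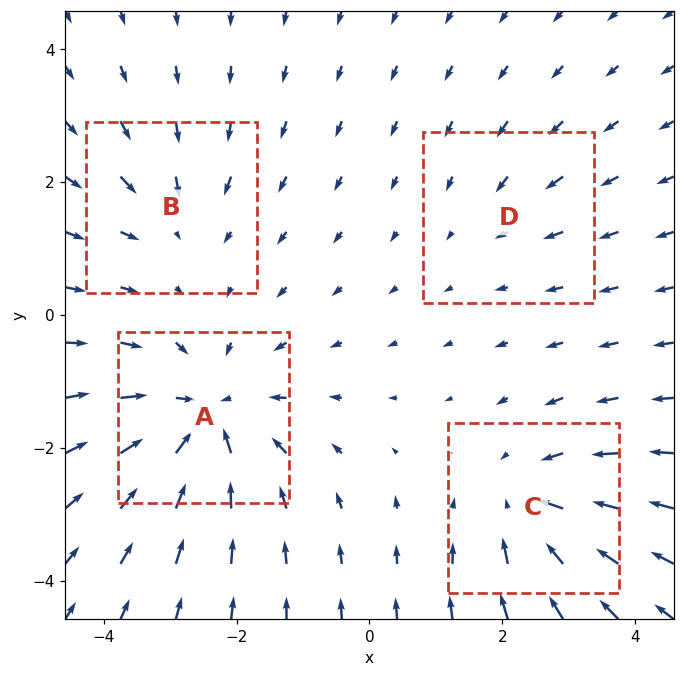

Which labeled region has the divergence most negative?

A

Divergence at each region's feature centre — A: about -6, B: about -3, C: about -5, D: about -2. Region A is most negative.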